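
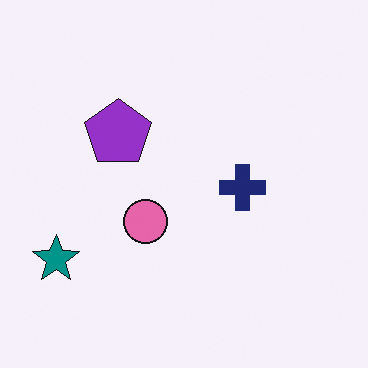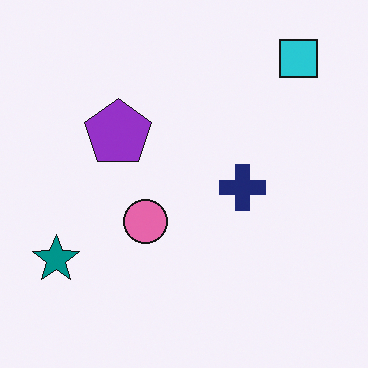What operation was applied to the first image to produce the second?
The transformation is: overlaid with an additional cyan square.

A cyan square appears in the second image that is absent from the first.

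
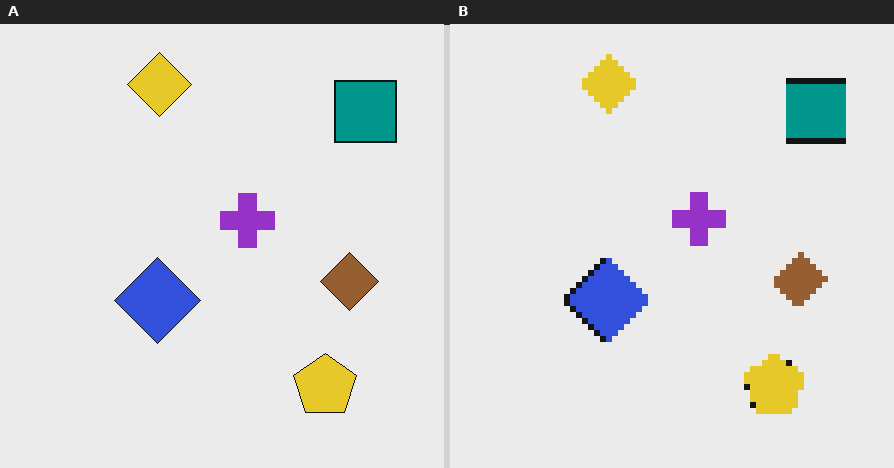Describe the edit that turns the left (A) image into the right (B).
The right (B) image is the left (A) pixelated into visible square blocks.

Shapes are reduced to large square blocks; fine edges and outlines are lost — a downscale-then-upscale (mosaic) effect.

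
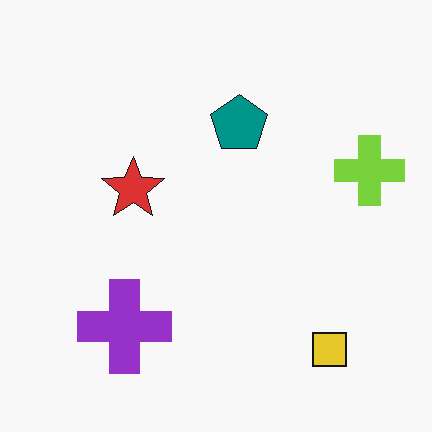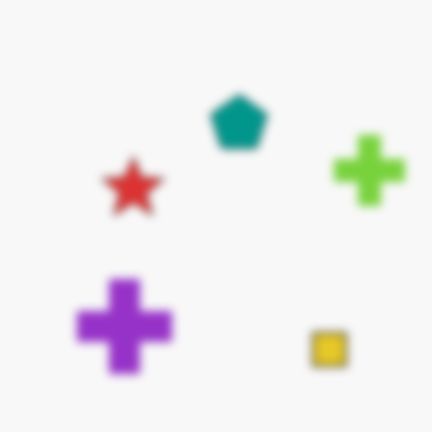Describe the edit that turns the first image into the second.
It was noticeably gaussian-blurred.

Shape edges and outlines are uniformly softened across the whole image.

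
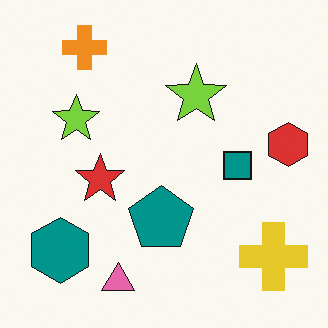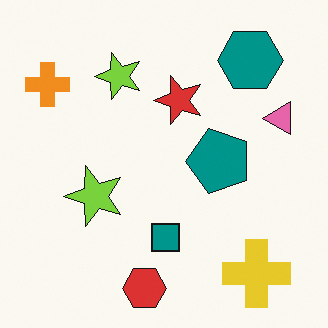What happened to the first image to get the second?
Transposed (reflected across the top-left ↔ bottom-right diagonal).

Shapes have swapped their row and column positions — what was in the top-right is now in the bottom-left — a diagonal reflection.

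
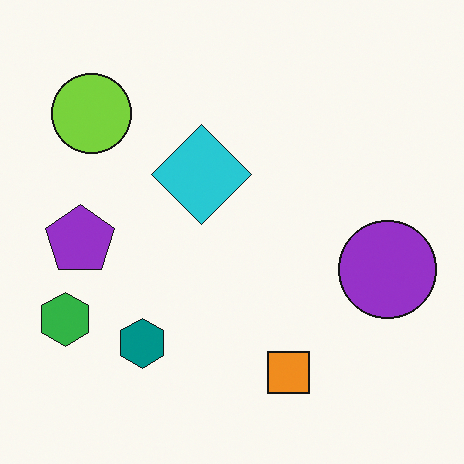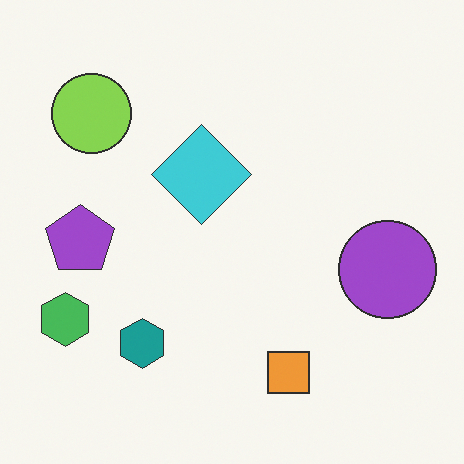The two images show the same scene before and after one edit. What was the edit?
The second image is the first given slightly reduced contrast.

Tones are pushed toward mid-grey across the whole image — a global contrast change.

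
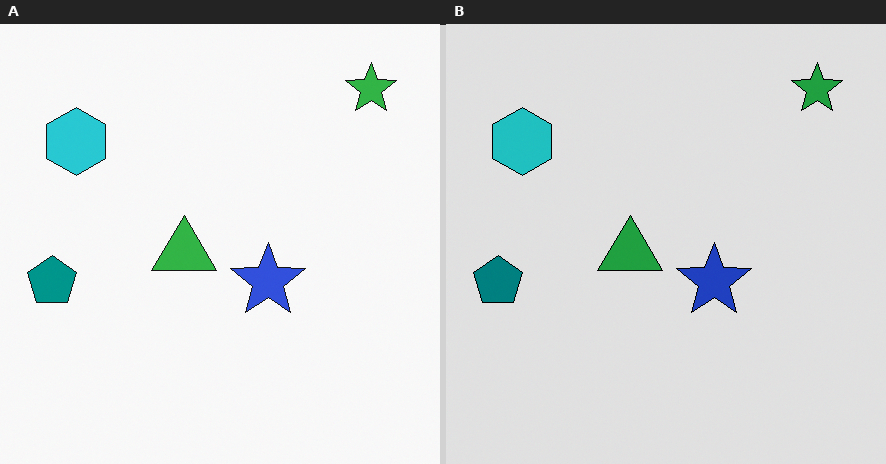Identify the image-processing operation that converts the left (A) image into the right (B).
It was moderately posterized.

Each flat color has snapped to a coarser quantized level — most visibly, the near-white background has dropped to a flat grey.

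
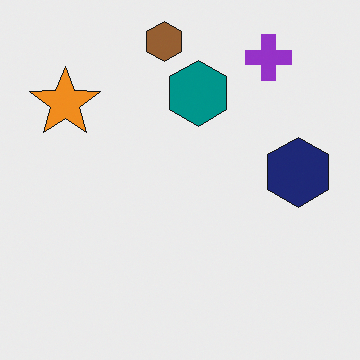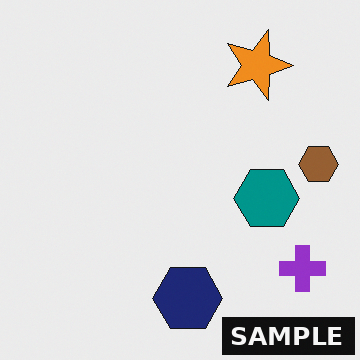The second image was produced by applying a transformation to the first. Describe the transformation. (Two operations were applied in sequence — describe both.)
Rotated 90° clockwise, then watermarked with the text "SAMPLE" in the lower-right corner.

The purple cross sits in the top-right of the first image and the bottom-right of the second — consistent with a whole-image 90° clockwise rotation. A dark label reading "SAMPLE" appears in the lower-right corner.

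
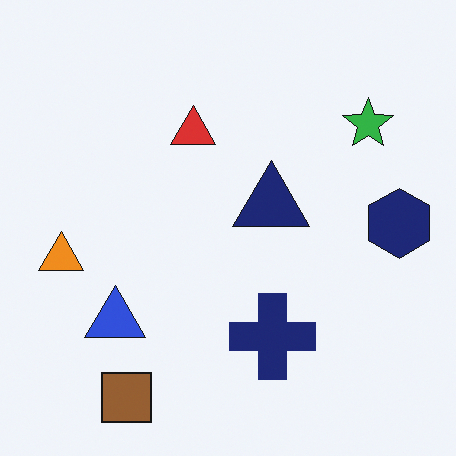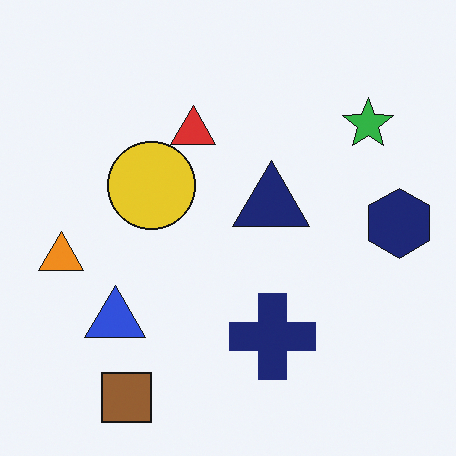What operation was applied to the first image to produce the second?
The transformation is: overlaid with an additional yellow circle.

A yellow circle appears in the second image that is absent from the first.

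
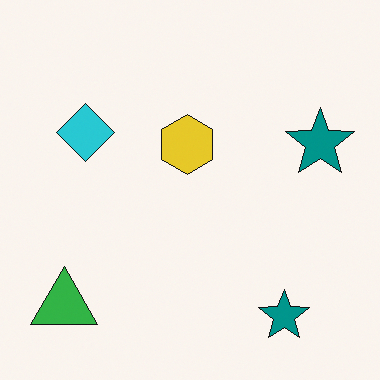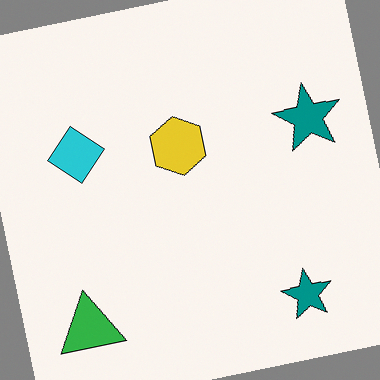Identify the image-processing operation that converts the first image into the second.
It was rotated counter-clockwise by a few degrees.

Every shape is tilted by the same angle and the image corners show triangular fill wedges — a whole-image rotation by a non-right angle.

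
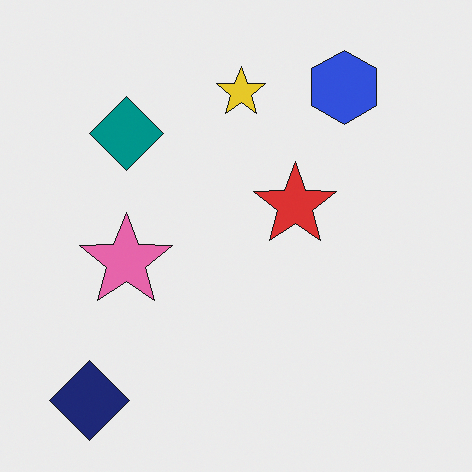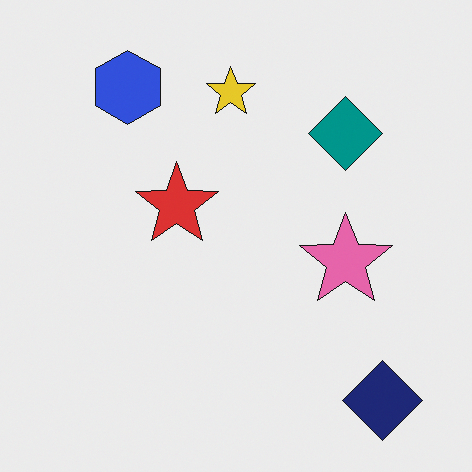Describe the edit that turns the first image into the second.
This is the original image flipped horizontally (left ↔ right).

The navy diamond is in the bottom-left of the first image and the bottom-right of the second — shapes on opposite sides of the vertical midline have swapped in a mirror flip.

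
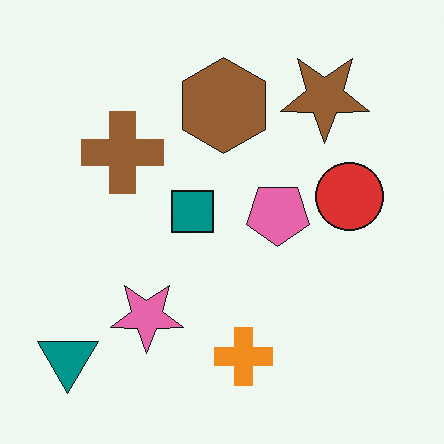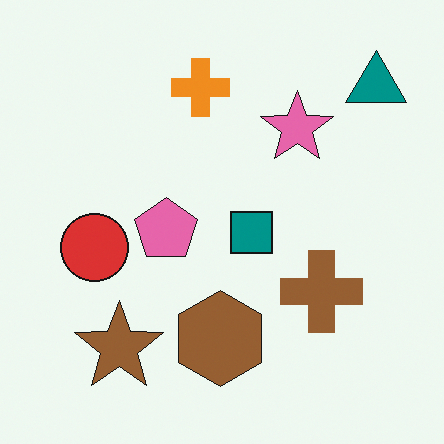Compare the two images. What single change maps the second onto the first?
The image was rotated 180°.

The teal triangle sits in the top-right of the second image and the bottom-left of the first — consistent with a whole-image 180° rotation.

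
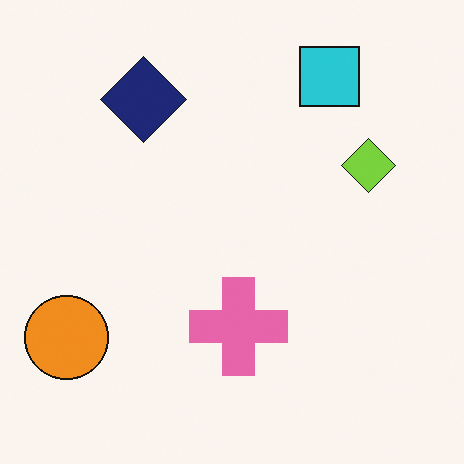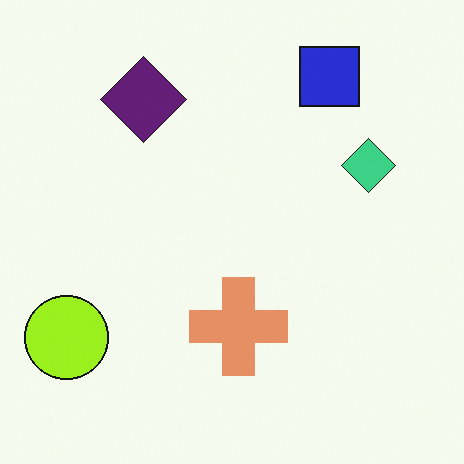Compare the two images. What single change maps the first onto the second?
The transformation is: hue-shifted slightly.

Every shape's color has rotated by the same amount around the hue wheel — a uniform hue shift.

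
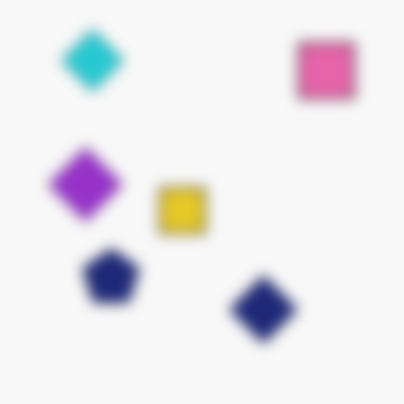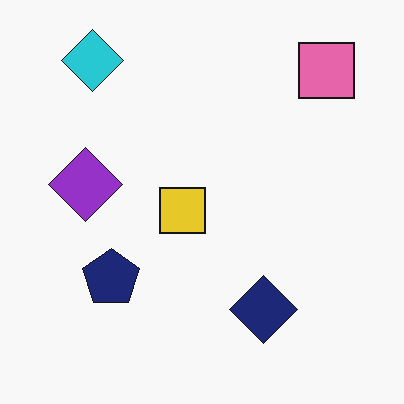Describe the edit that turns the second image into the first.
Heavily blurred.

Shape edges and outlines are uniformly softened across the whole image.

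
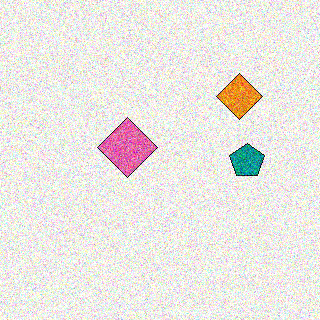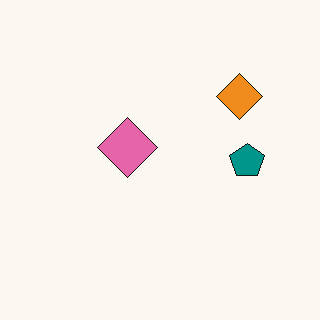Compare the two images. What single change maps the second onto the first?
The first image is the second degraded with a thick layer of grain.

Random speckle covers the whole image, including the flat background.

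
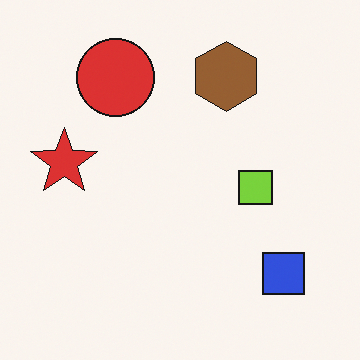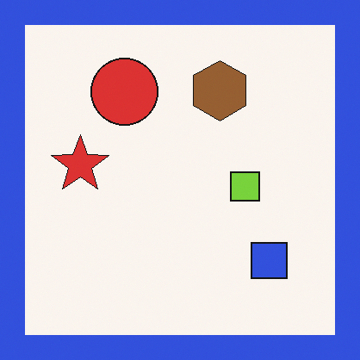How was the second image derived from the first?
Framed with a blue border.

A solid blue frame runs around the edge of the second image, with the content slightly shrunk inside it.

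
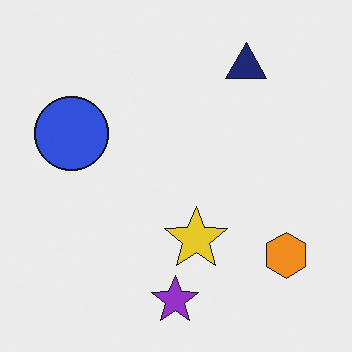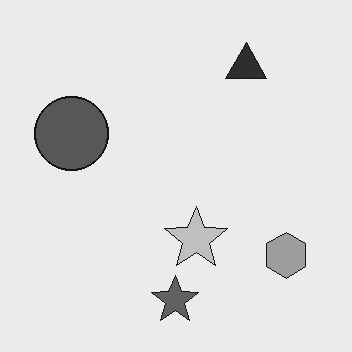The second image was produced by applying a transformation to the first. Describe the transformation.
It was converted to grayscale.

All color is removed — every shape is now a shade of grey.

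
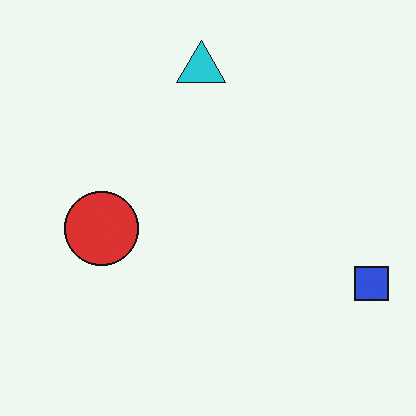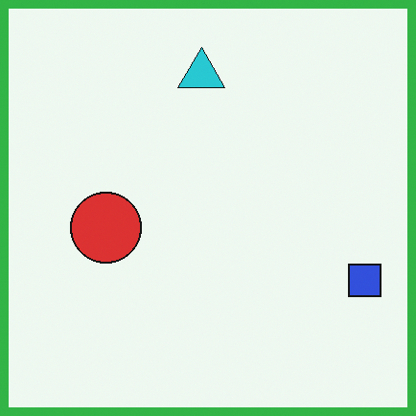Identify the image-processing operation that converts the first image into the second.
This is the original image framed with a green border.

A solid green frame runs around the edge of the second image, with the content slightly shrunk inside it.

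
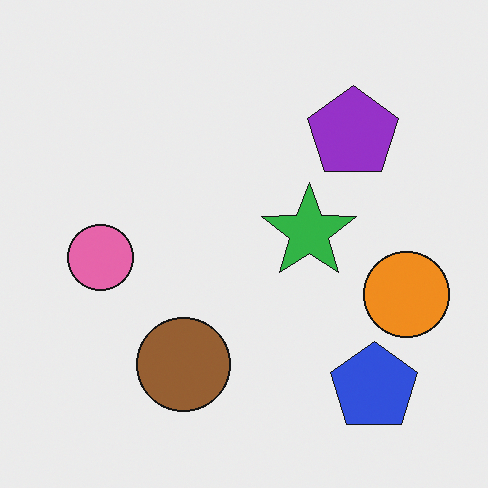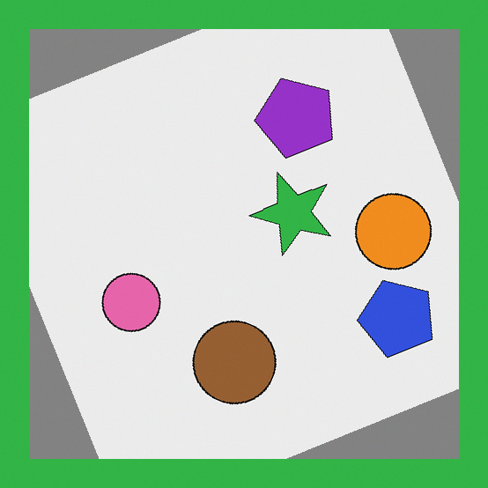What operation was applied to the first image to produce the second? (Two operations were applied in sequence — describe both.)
It was rotated counter-clockwise by a moderate amount, then framed with a green border.

Every shape is tilted by the same angle and the image corners show triangular fill wedges — a whole-image rotation by a non-right angle. A solid green frame runs around the edge of the second image, with the content slightly shrunk inside it.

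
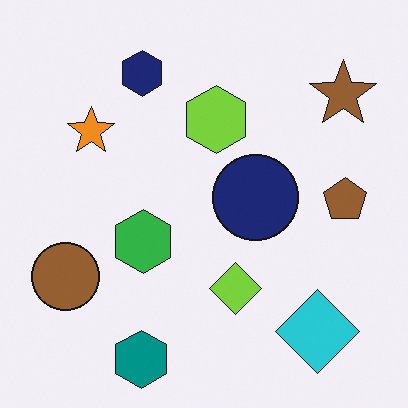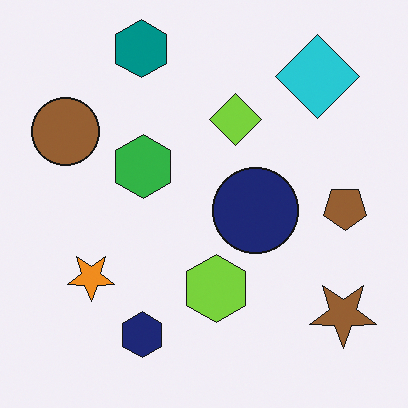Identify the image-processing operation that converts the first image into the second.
The image was flipped vertically (top ↔ bottom).

The teal hexagon is in the bottom of the first image and the top of the second — shapes on opposite sides of the horizontal midline have swapped in a mirror flip.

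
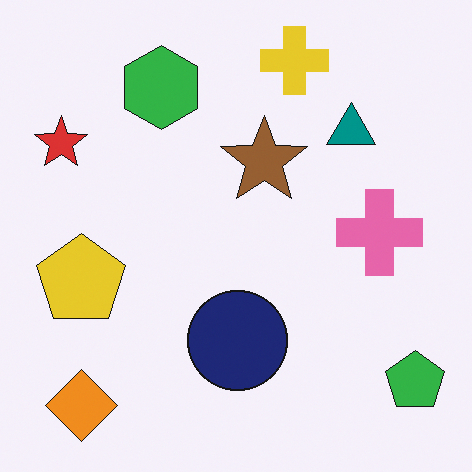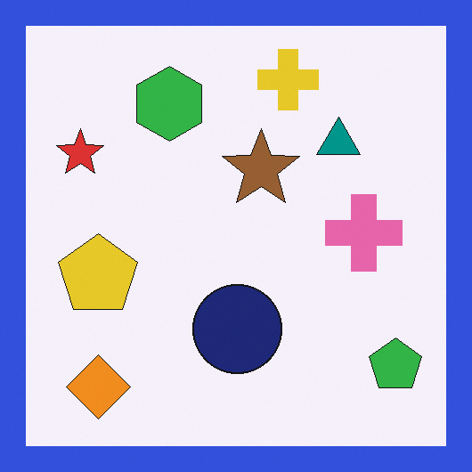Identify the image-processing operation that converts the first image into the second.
This is the original image framed with a blue border.

A solid blue frame runs around the edge of the second image, with the content slightly shrunk inside it.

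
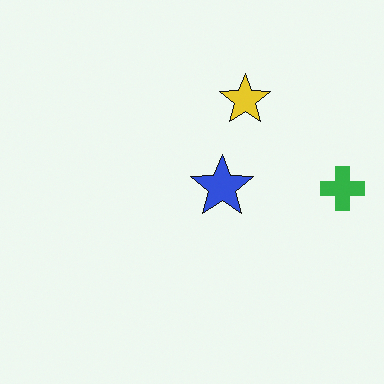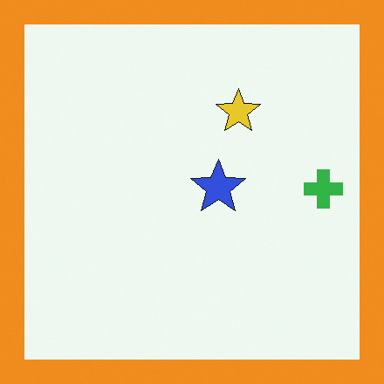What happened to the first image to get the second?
The image was framed with a orange border.

A solid orange frame runs around the edge of the second image, with the content slightly shrunk inside it.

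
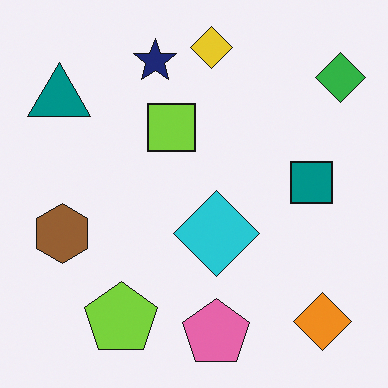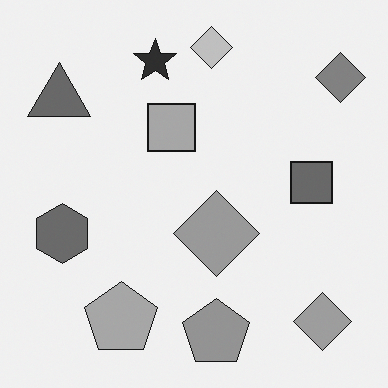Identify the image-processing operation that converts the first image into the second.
It was converted to grayscale.

All color is removed — every shape is now a shade of grey.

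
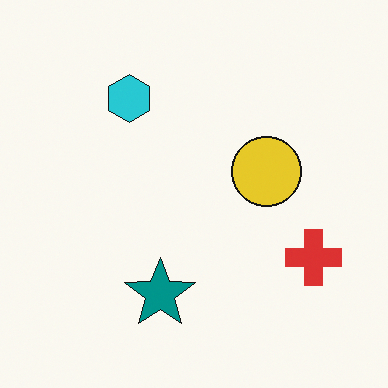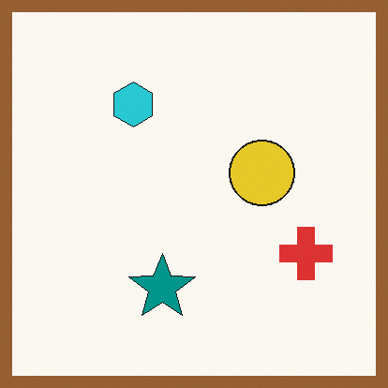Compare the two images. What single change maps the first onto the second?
The image was framed with a brown border.

A solid brown frame runs around the edge of the second image, with the content slightly shrunk inside it.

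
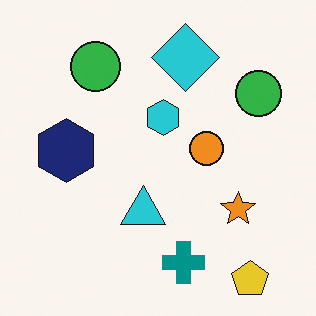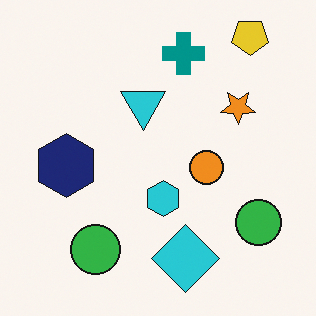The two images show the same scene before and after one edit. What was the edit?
The transformation is: flipped vertically (top ↔ bottom).

The yellow pentagon is in the bottom-right of the first image and the top-right of the second — shapes on opposite sides of the horizontal midline have swapped in a mirror flip.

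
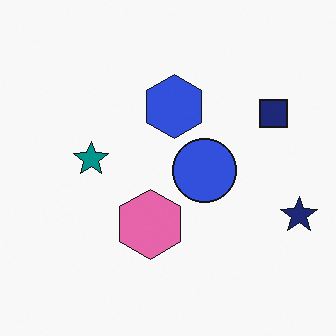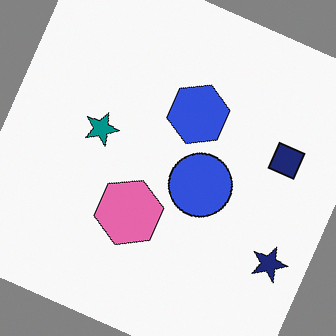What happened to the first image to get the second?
This is the original image rotated clockwise by a moderate amount.

Every shape is tilted by the same angle and the image corners show triangular fill wedges — a whole-image rotation by a non-right angle.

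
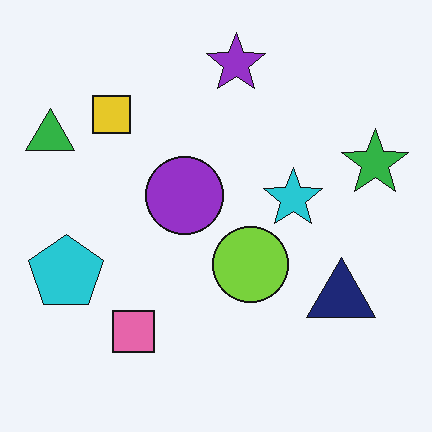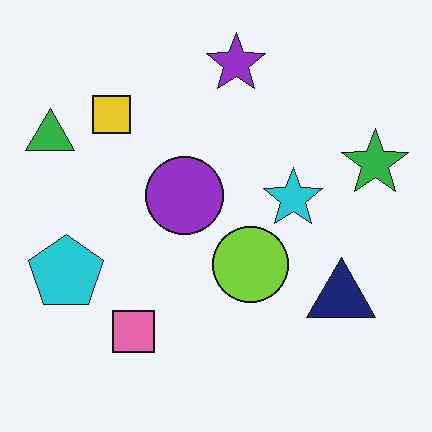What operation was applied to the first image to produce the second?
The transformation is: JPEG-compressed with visible artifacts.

Blocky 8×8 compression artifacts appear around shape edges and the flat background shows ringing — characteristic JPEG degradation.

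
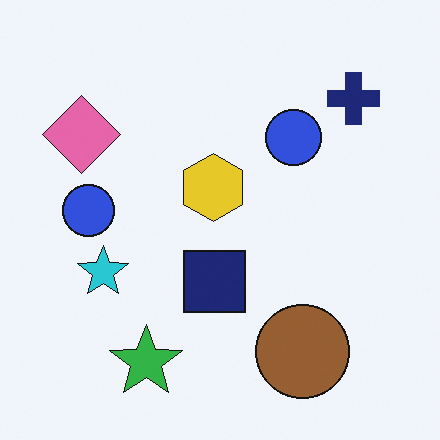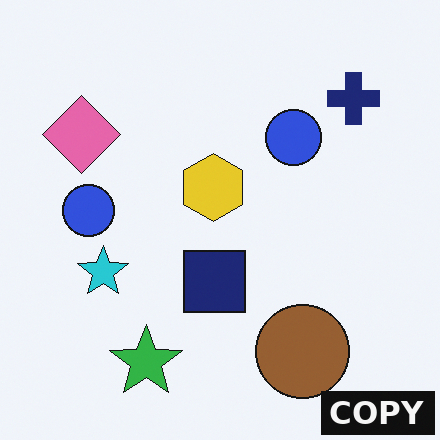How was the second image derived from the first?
This is the original image watermarked with the text "COPY" in the lower-right corner.

A dark label reading "COPY" appears in the lower-right corner.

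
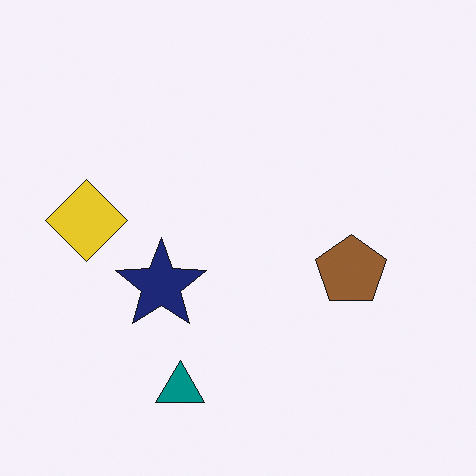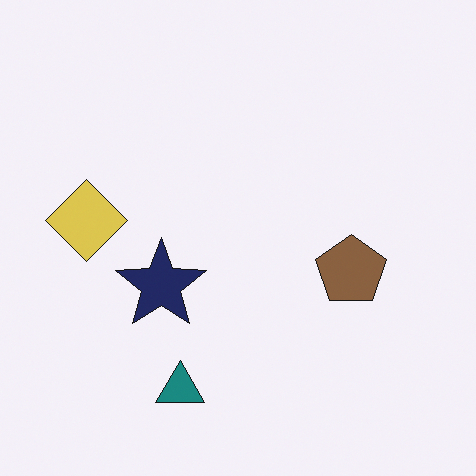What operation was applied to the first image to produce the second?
The image was slightly desaturated.

All colors are more muted and greyish — a global saturation change.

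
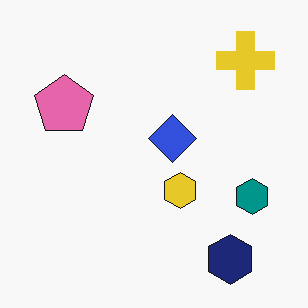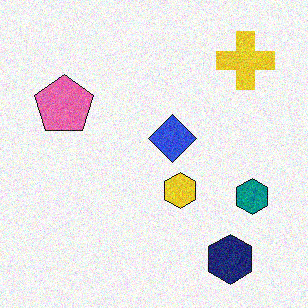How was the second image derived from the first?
The second image is the first degraded with visible gaussian noise.

Random speckle covers the whole image, including the flat background.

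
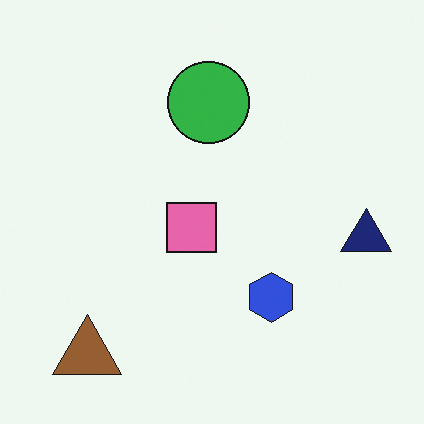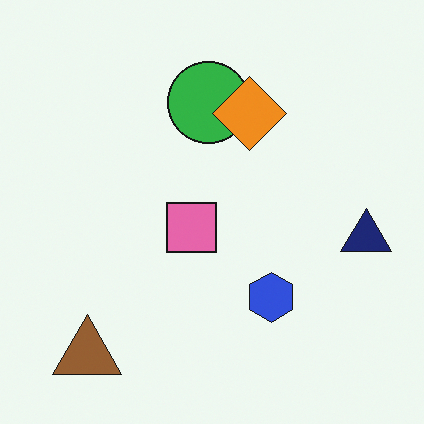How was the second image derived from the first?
This is the original image overlaid with an additional orange diamond.

An orange diamond appears in the second image that is absent from the first.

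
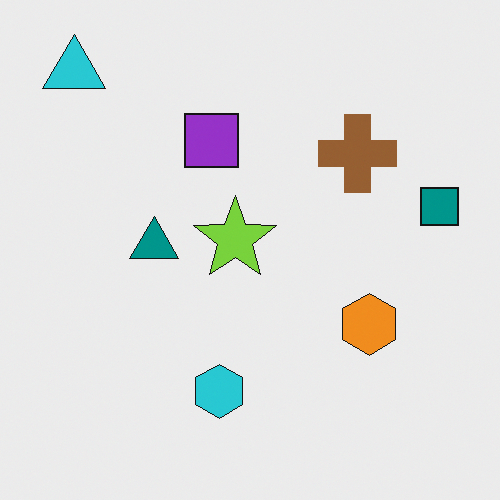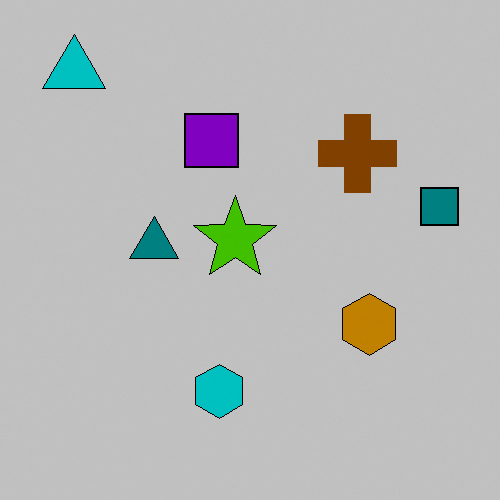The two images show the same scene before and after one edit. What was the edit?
The second image is the first heavily posterized to just a handful of flat colors.

Each flat color has snapped to a coarser quantized level — most visibly, the near-white background has dropped to a flat grey.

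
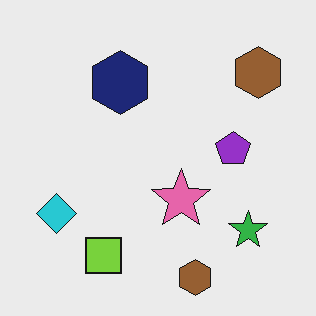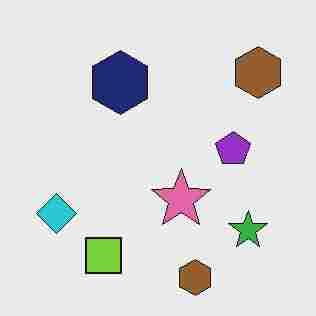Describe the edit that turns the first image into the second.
The transformation is: heavily JPEG-compressed with obvious blocking artifacts.

Blocky 8×8 compression artifacts appear around shape edges and the flat background shows ringing — characteristic JPEG degradation.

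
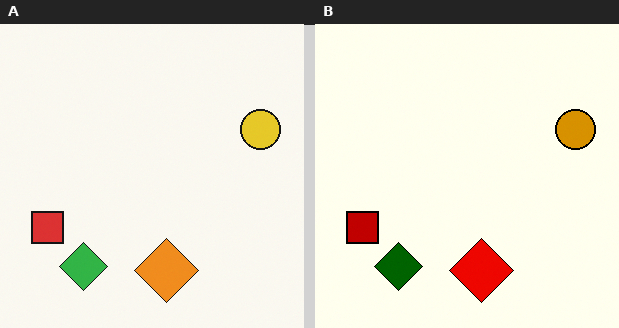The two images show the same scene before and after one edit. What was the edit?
The transformation is: given much higher contrast.

Tones are pushed away from mid-grey across the whole image — a global contrast change.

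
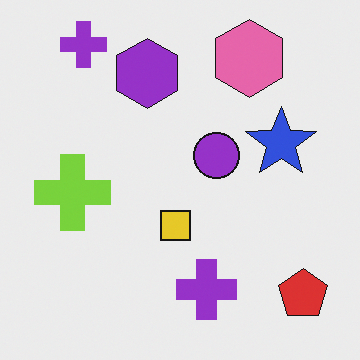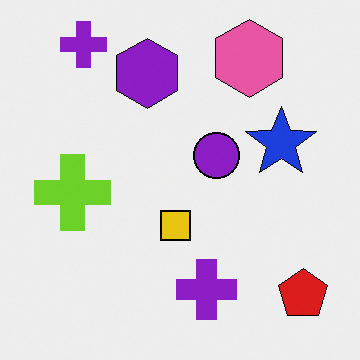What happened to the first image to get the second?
This is the original image given slightly increased contrast.

Tones are pushed away from mid-grey across the whole image — a global contrast change.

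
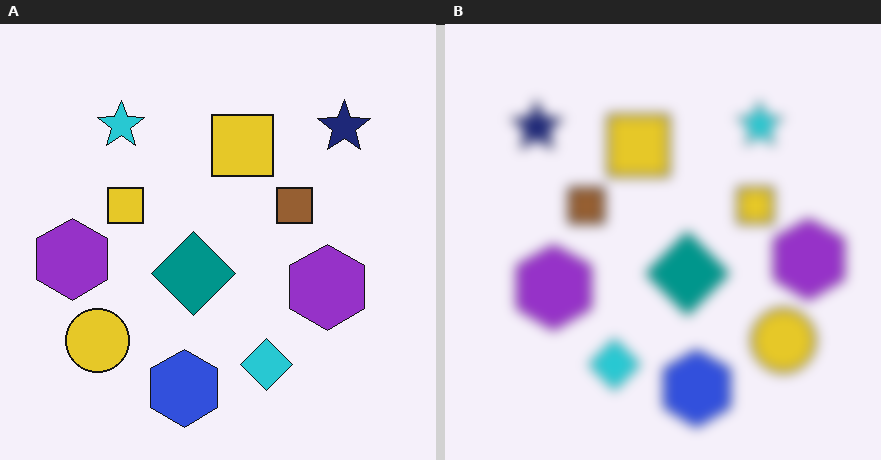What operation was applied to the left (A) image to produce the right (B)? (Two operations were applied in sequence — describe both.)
Strongly gaussian-blurred, then flipped horizontally (left ↔ right).

Shape edges and outlines are uniformly softened across the whole image. The navy star is in the top-right of the left (A) image and the top-left of the right (B) — shapes on opposite sides of the vertical midline have swapped in a mirror flip.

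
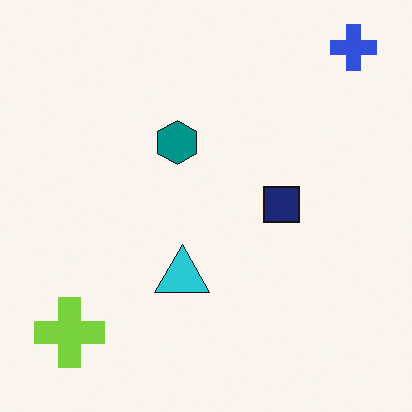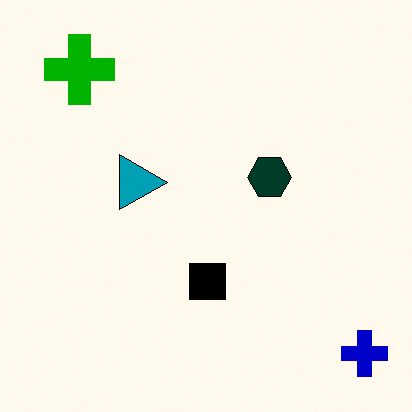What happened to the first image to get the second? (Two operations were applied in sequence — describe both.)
It was rotated 90° clockwise, then given much higher contrast.

The blue cross sits in the top-right of the first image and the bottom-right of the second — consistent with a whole-image 90° clockwise rotation. Tones are pushed away from mid-grey across the whole image — a global contrast change.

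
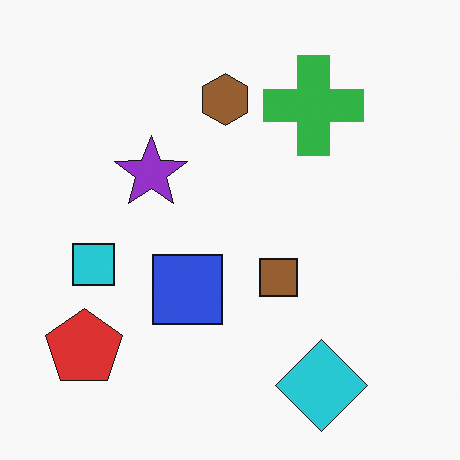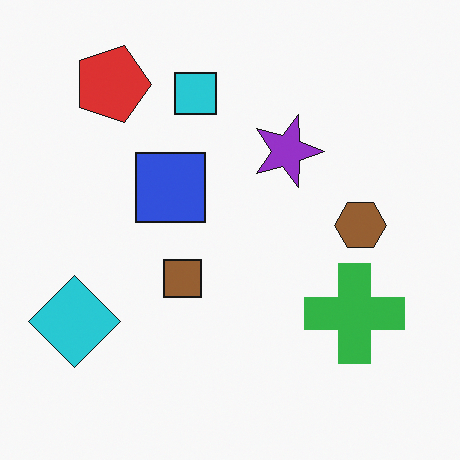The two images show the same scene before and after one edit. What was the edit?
This is the original image rotated 90° clockwise.

The red pentagon sits in the bottom-left of the first image and the top-left of the second — consistent with a whole-image 90° clockwise rotation.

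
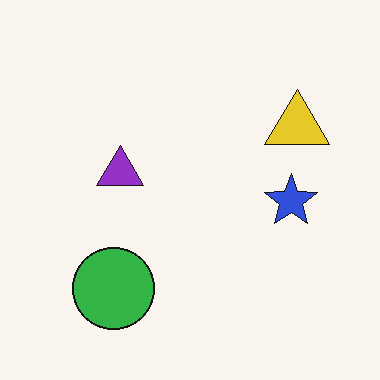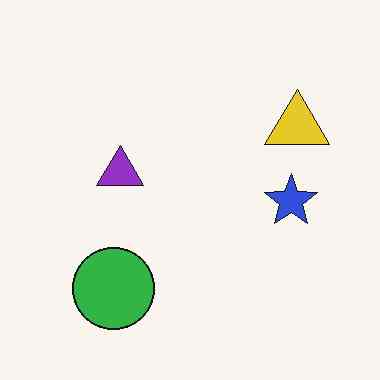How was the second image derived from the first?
JPEG-compressed with visible artifacts.

Blocky 8×8 compression artifacts appear around shape edges and the flat background shows ringing — characteristic JPEG degradation.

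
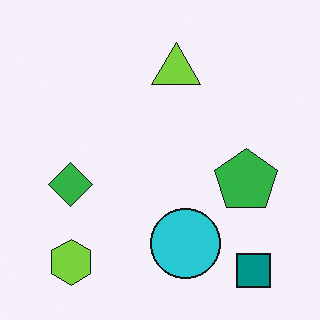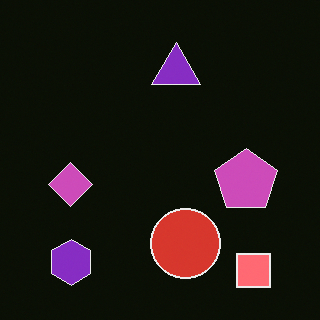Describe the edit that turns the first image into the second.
The second image is the first color-inverted (negative).

The light background has become dark and every shape's color is its complement — a photographic negative.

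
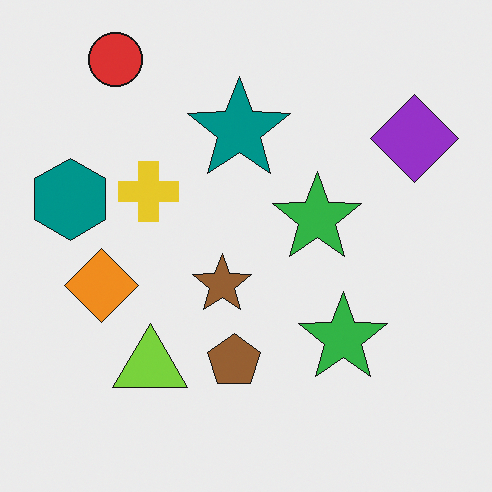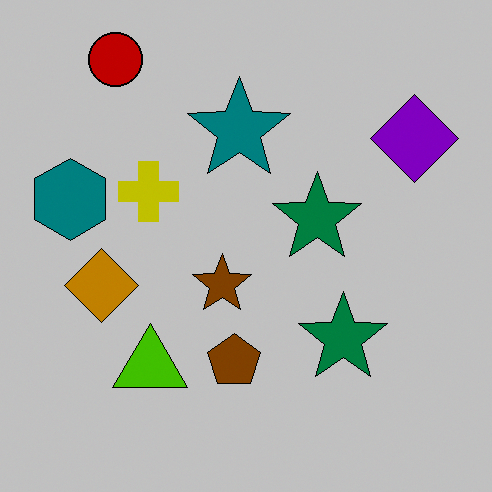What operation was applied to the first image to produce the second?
The second image is the first heavily posterized to just a handful of flat colors.

Each flat color has snapped to a coarser quantized level — most visibly, the near-white background has dropped to a flat grey.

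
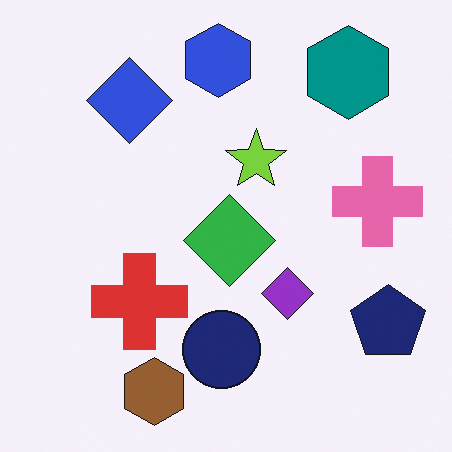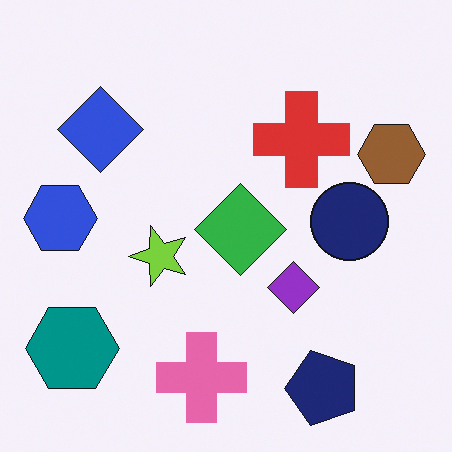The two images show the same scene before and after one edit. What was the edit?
Transposed (reflected across the top-left ↔ bottom-right diagonal).

Shapes have swapped their row and column positions — what was in the top-right is now in the bottom-left — a diagonal reflection.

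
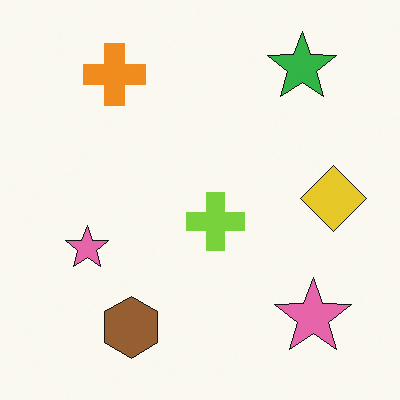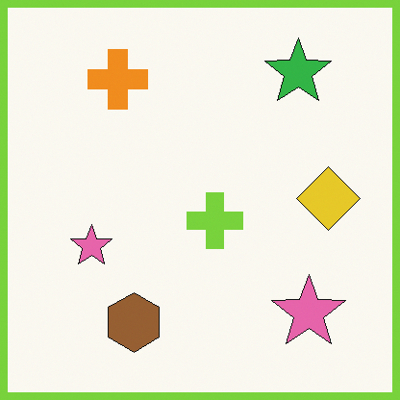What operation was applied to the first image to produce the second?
Framed with a lime border.

A solid lime frame runs around the edge of the second image, with the content slightly shrunk inside it.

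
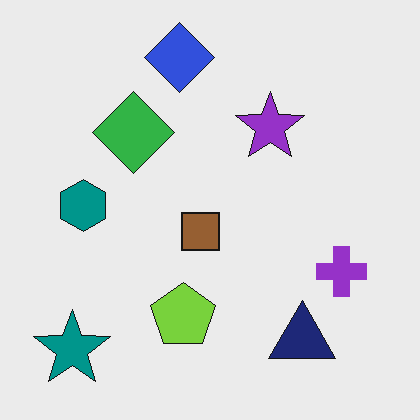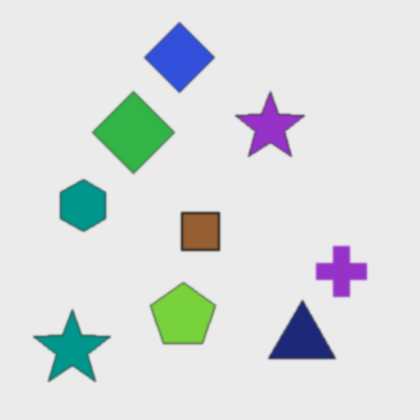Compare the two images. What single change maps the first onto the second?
The second image is the first slightly softened.

Shape edges and outlines are uniformly softened across the whole image.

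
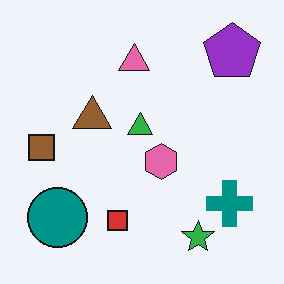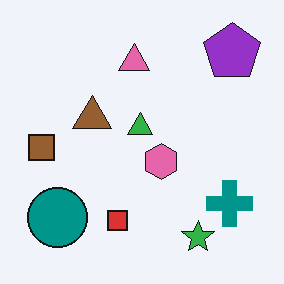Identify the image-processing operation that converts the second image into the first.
The transformation is: JPEG-compressed with visible artifacts.

Blocky 8×8 compression artifacts appear around shape edges and the flat background shows ringing — characteristic JPEG degradation.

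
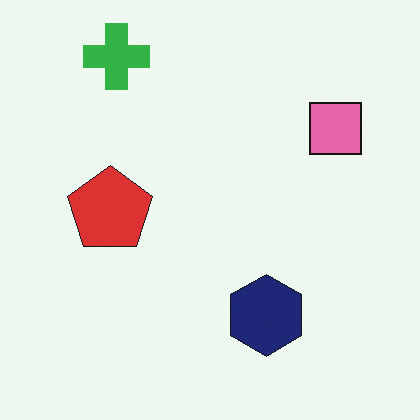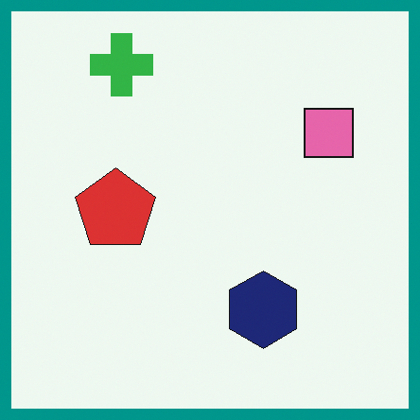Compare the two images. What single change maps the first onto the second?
The second image is the first framed with a teal border.

A solid teal frame runs around the edge of the second image, with the content slightly shrunk inside it.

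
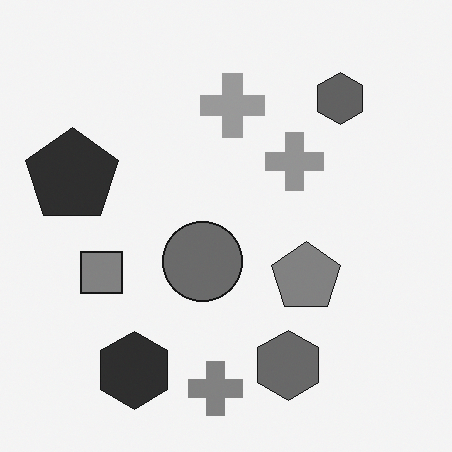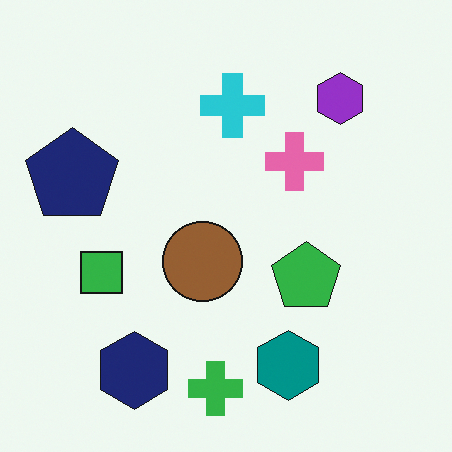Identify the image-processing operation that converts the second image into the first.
The first image is the second converted to grayscale.

All color is removed — every shape is now a shade of grey.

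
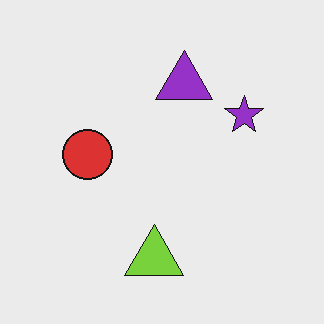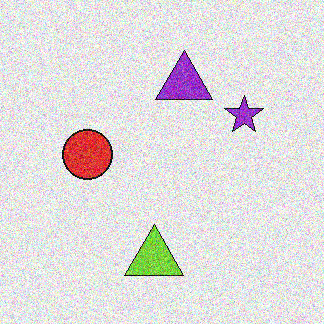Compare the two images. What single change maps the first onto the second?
The transformation is: degraded with heavy additive noise.

Random speckle covers the whole image, including the flat background.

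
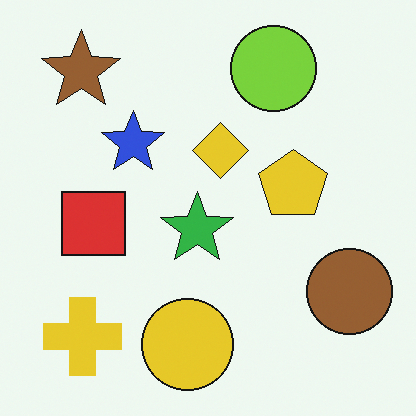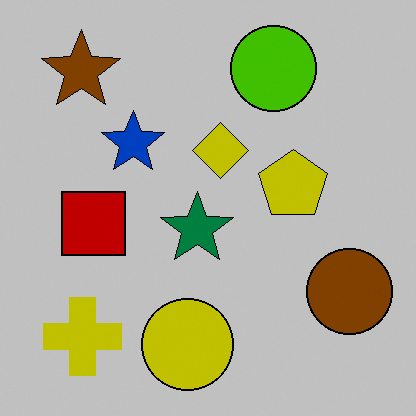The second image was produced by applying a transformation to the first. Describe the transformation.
It was aggressively posterized.

Each flat color has snapped to a coarser quantized level — most visibly, the near-white background has dropped to a flat grey.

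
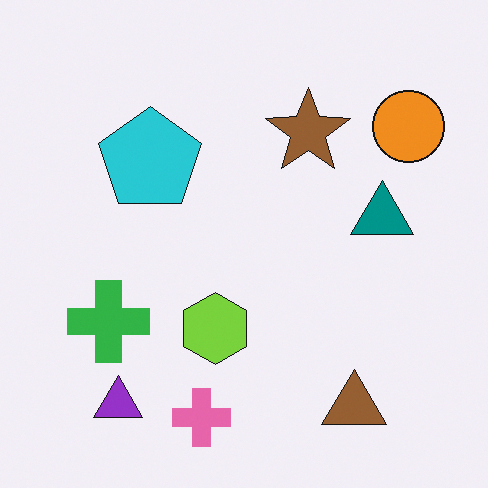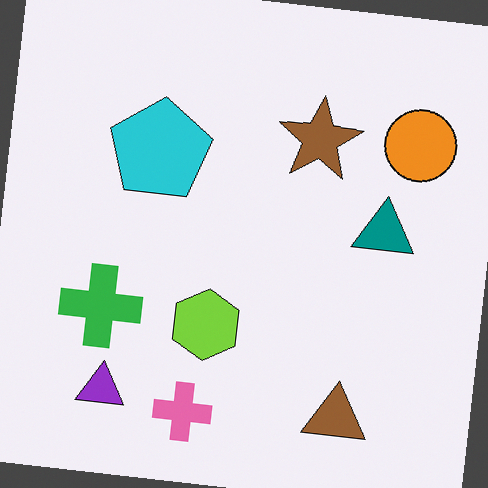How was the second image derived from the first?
This is the original image rotated clockwise by a small amount.

Every shape is tilted by the same angle and the image corners show triangular fill wedges — a whole-image rotation by a non-right angle.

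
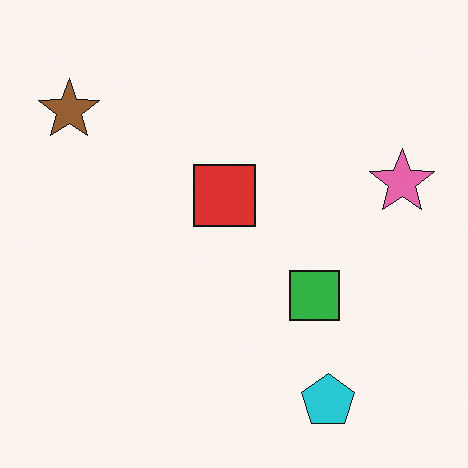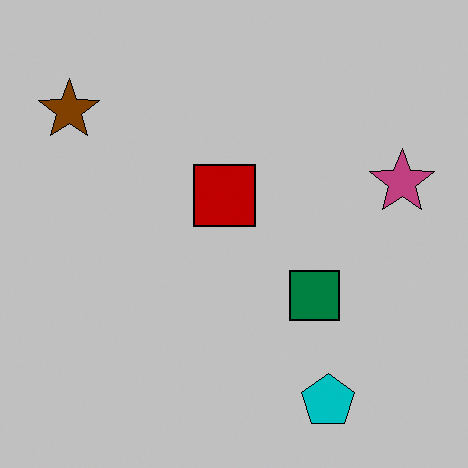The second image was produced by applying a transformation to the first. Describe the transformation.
The image was heavily posterized to just a handful of flat colors.

Each flat color has snapped to a coarser quantized level — most visibly, the near-white background has dropped to a flat grey.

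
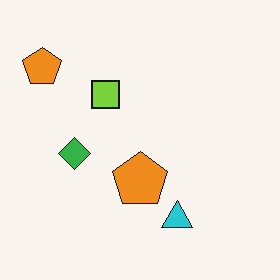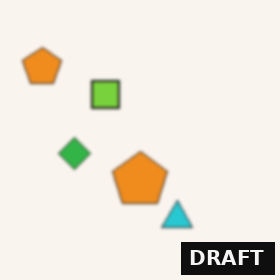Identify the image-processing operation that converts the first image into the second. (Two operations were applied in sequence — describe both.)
This is the original image slightly softened, then watermarked with the text "DRAFT" in the lower-right corner.

Shape edges and outlines are uniformly softened across the whole image. A dark label reading "DRAFT" appears in the lower-right corner.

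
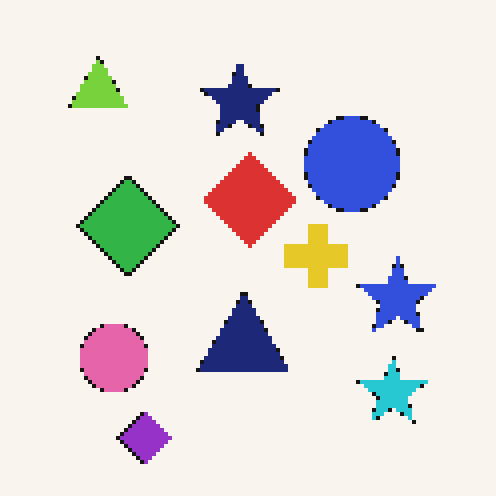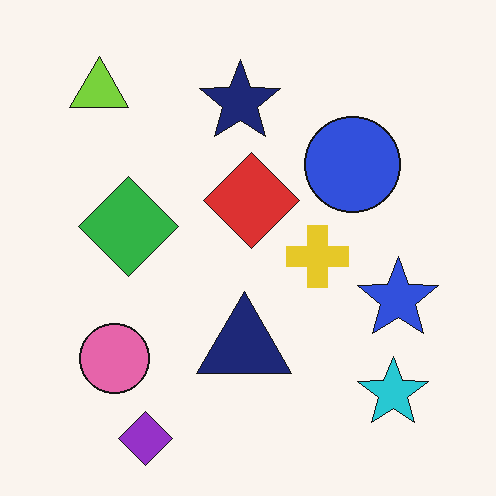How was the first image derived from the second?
The transformation is: lightly pixelated (a mild mosaic effect).

Shapes are reduced to large square blocks; fine edges and outlines are lost — a downscale-then-upscale (mosaic) effect.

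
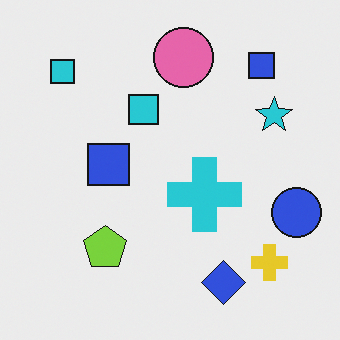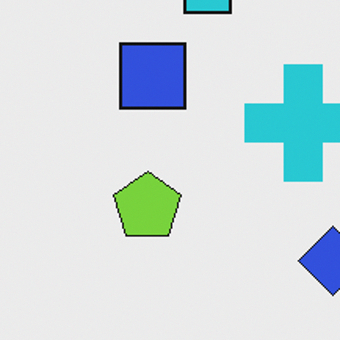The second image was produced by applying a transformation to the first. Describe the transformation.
This is the original image cropped to a modestly smaller region and rescaled.

The visible shapes are larger and the field of view is narrower; shapes near the original edges may be partly or wholly outside the frame — a crop-and-rescale.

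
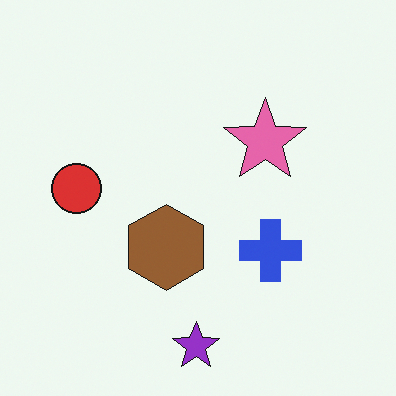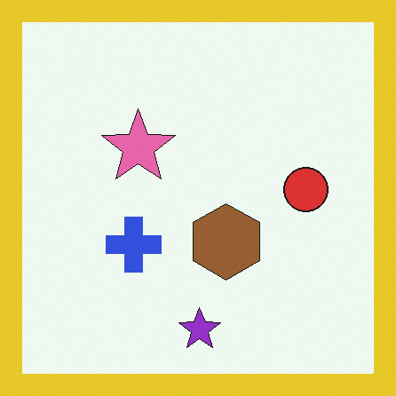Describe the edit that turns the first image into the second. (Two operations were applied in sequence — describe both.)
It was flipped horizontally (left ↔ right), then framed with a yellow border.

The red circle is in the left of the first image and the right of the second — shapes on opposite sides of the vertical midline have swapped in a mirror flip. A solid yellow frame runs around the edge of the second image, with the content slightly shrunk inside it.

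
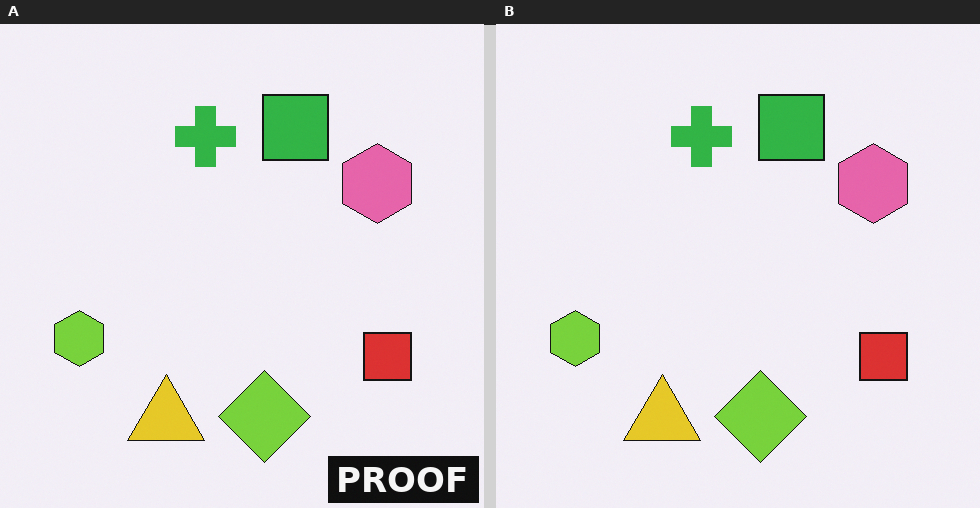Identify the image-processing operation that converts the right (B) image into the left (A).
Watermarked with the text "PROOF" in the lower-right corner.

A dark label reading "PROOF" appears in the lower-right corner.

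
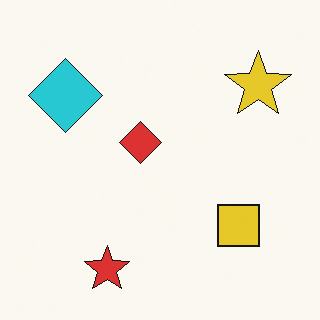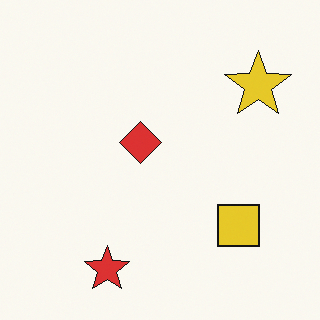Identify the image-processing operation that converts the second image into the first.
This is the original image overlaid with an additional cyan diamond.

A cyan diamond appears in the first image that is absent from the second.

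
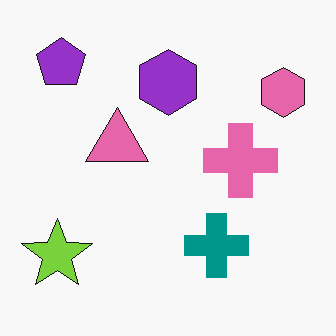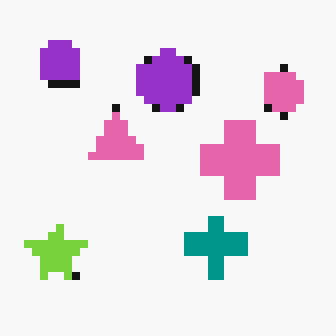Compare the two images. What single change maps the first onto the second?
Pixelated into visible square blocks.

Shapes are reduced to large square blocks; fine edges and outlines are lost — a downscale-then-upscale (mosaic) effect.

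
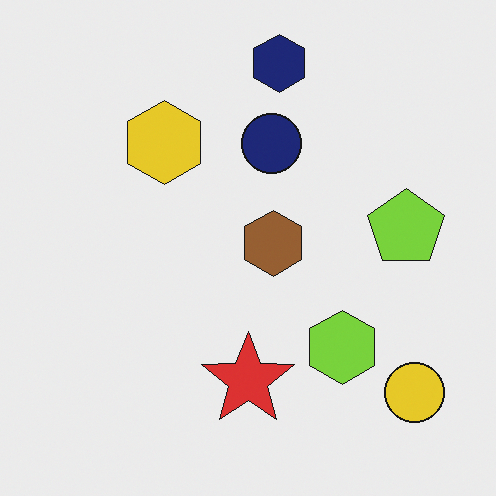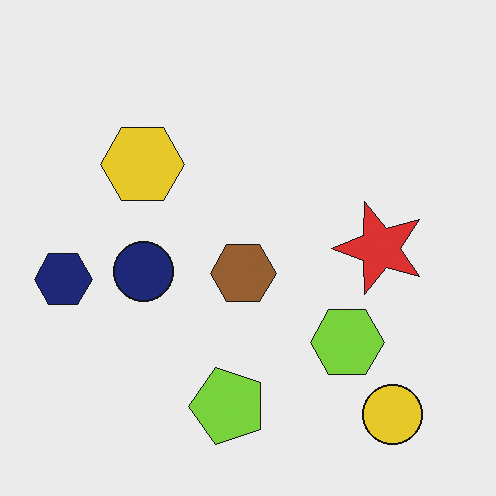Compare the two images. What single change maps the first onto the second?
Transposed (reflected across the top-left ↔ bottom-right diagonal).

Shapes have swapped their row and column positions — what was in the top-right is now in the bottom-left — a diagonal reflection.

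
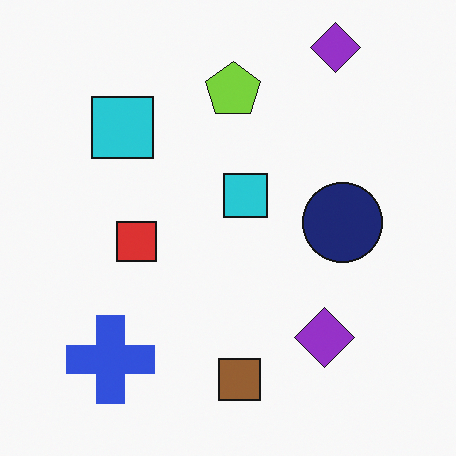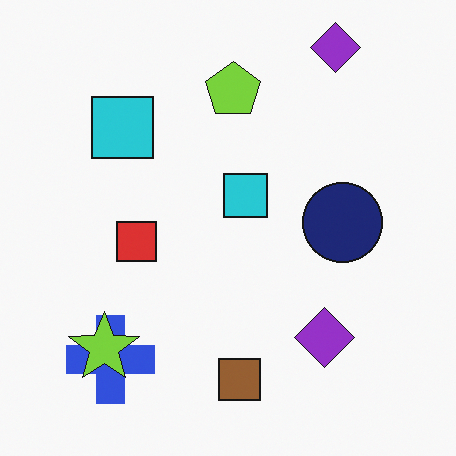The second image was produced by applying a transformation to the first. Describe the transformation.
The second image is the first overlaid with an additional lime star.

A lime star appears in the second image that is absent from the first.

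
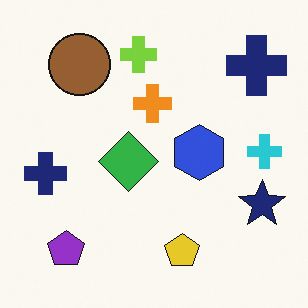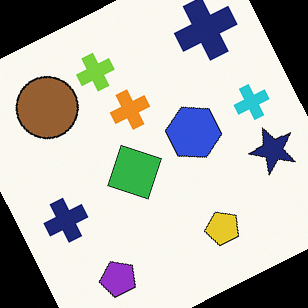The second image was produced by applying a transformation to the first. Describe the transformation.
The image was rotated counter-clockwise by a clearly visible amount.

Every shape is tilted by the same angle and the image corners show triangular fill wedges — a whole-image rotation by a non-right angle.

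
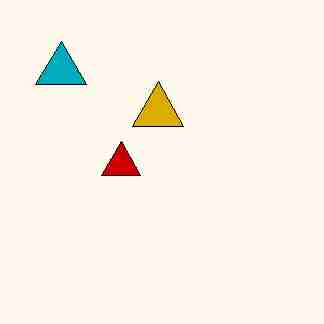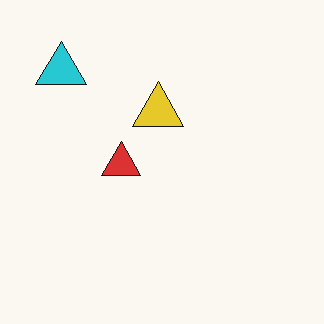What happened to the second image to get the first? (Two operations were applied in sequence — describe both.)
The first image is the second given much higher contrast, then heavily JPEG-compressed with obvious blocking artifacts.

Tones are pushed away from mid-grey across the whole image — a global contrast change. Blocky 8×8 compression artifacts appear around shape edges and the flat background shows ringing — characteristic JPEG degradation.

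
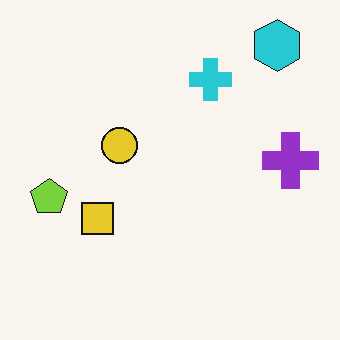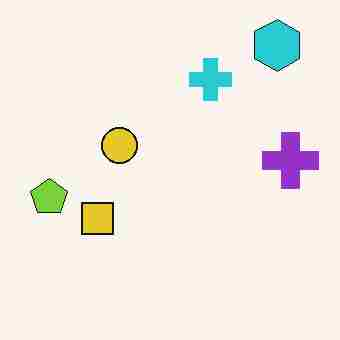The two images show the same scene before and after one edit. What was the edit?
Degraded with heavy JPEG compression.

Blocky 8×8 compression artifacts appear around shape edges and the flat background shows ringing — characteristic JPEG degradation.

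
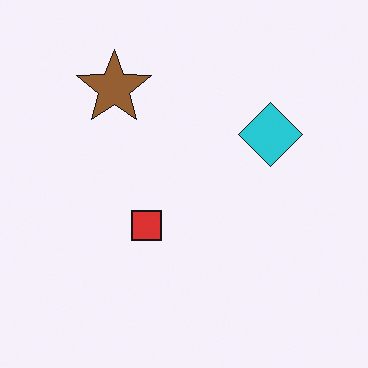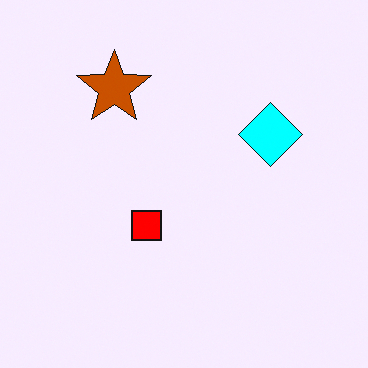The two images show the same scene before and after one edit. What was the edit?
The image was made much more vivid (saturation change).

All colors are more vivid — a global saturation change.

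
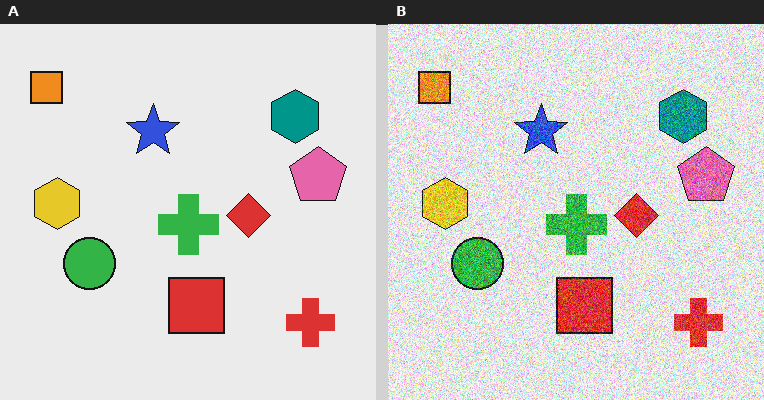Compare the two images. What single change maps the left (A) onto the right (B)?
It was degraded with a thick layer of grain.

Random speckle covers the whole image, including the flat background.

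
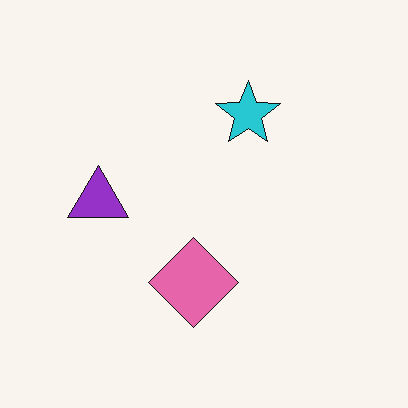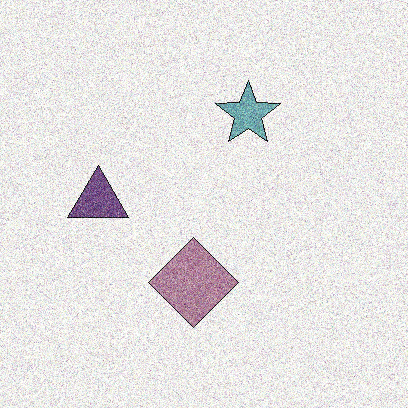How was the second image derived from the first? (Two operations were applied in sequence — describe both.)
The image was degraded with strong gaussian noise, then made much more muted (saturation change).

Random speckle covers the whole image, including the flat background. All colors are more muted and greyish — a global saturation change.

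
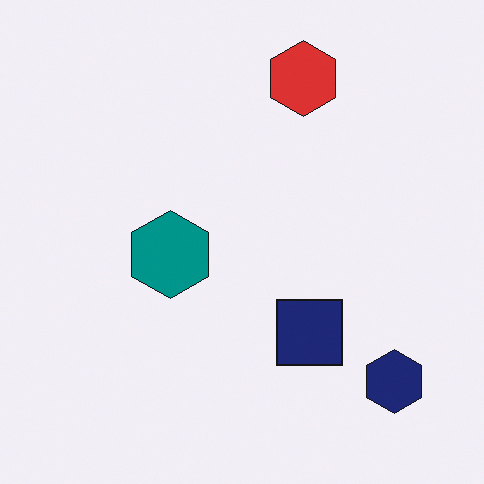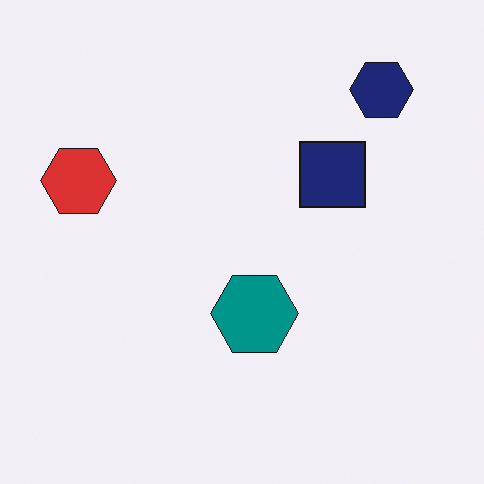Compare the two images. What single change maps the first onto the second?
It was rotated 90° counter-clockwise.

The navy hexagon sits in the bottom-right of the first image and the top-right of the second — consistent with a whole-image 90° counter-clockwise rotation.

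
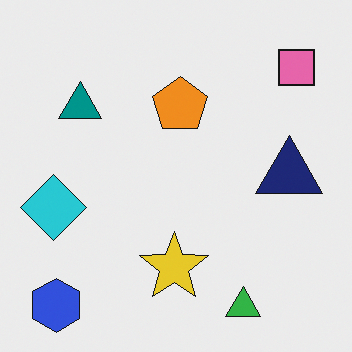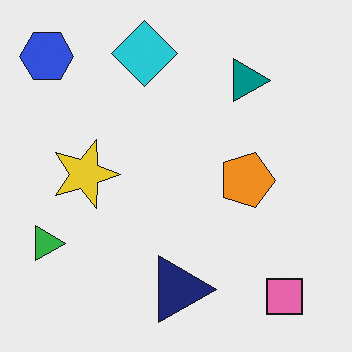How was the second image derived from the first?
It was rotated 90° clockwise.

The blue hexagon sits in the bottom-left of the first image and the top-left of the second — consistent with a whole-image 90° clockwise rotation.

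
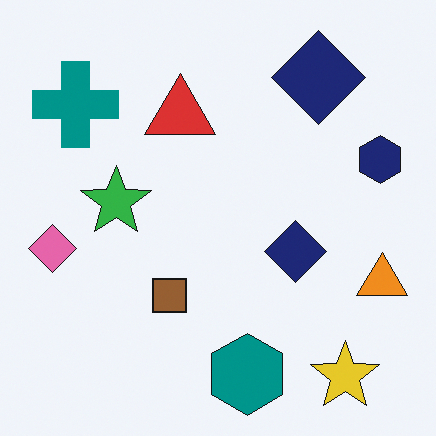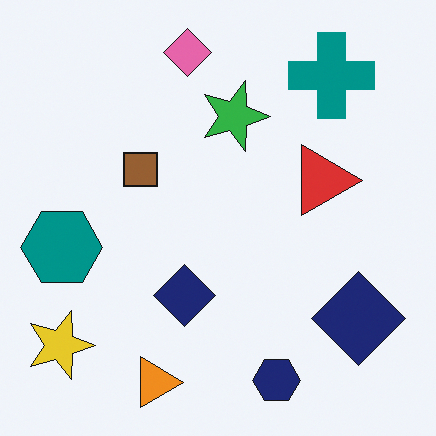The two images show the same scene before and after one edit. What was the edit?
The second image is the first rotated 90° clockwise.

The yellow star sits in the bottom-right of the first image and the bottom-left of the second — consistent with a whole-image 90° clockwise rotation.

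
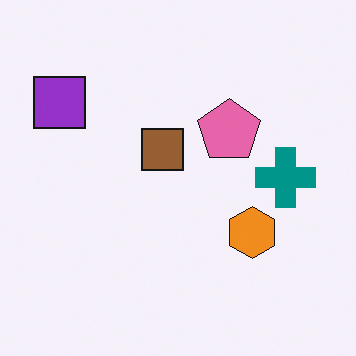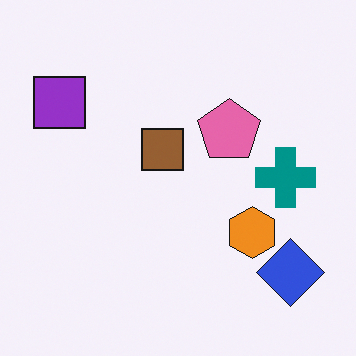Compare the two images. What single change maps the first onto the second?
The transformation is: overlaid with an additional blue diamond.

A blue diamond appears in the second image that is absent from the first.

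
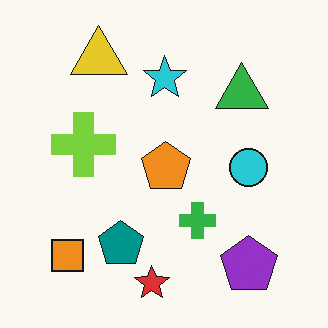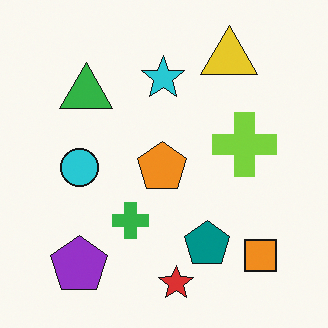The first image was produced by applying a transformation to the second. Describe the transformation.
The first image is the second flipped horizontally (left ↔ right).

The orange square is in the bottom-right of the second image and the bottom-left of the first — shapes on opposite sides of the vertical midline have swapped in a mirror flip.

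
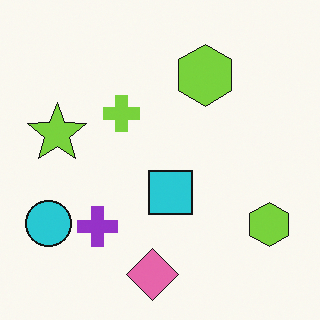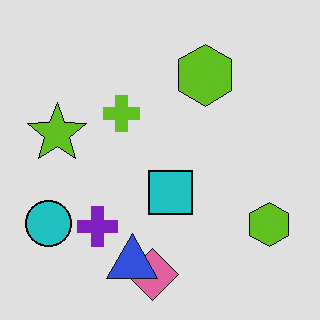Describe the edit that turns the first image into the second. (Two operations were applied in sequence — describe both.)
It was moderately posterized, then overlaid with an additional blue triangle.

Each flat color has snapped to a coarser quantized level — most visibly, the near-white background has dropped to a flat grey. A blue triangle appears in the second image that is absent from the first.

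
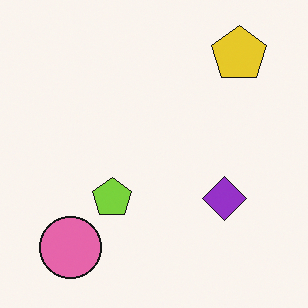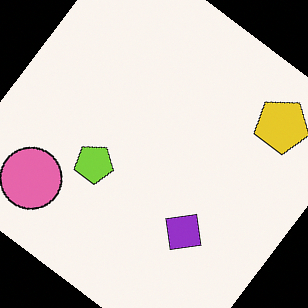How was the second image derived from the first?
Rotated clockwise by a large amount — several tens of degrees.

Every shape is tilted by the same angle and the image corners show triangular fill wedges — a whole-image rotation by a non-right angle.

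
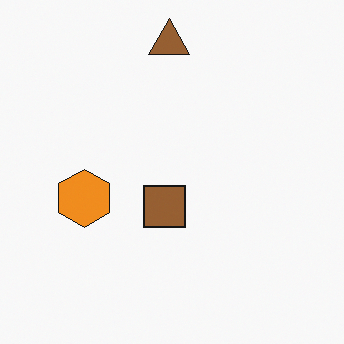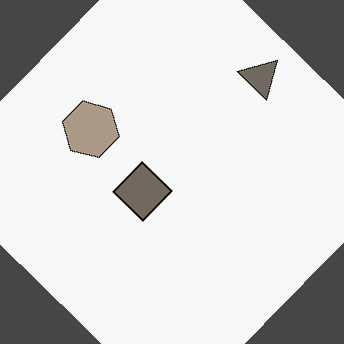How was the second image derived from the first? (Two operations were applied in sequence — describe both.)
It was heavily desaturated, then rotated clockwise by a large amount — several tens of degrees.

All colors are more muted and greyish — a global saturation change. Every shape is tilted by the same angle and the image corners show triangular fill wedges — a whole-image rotation by a non-right angle.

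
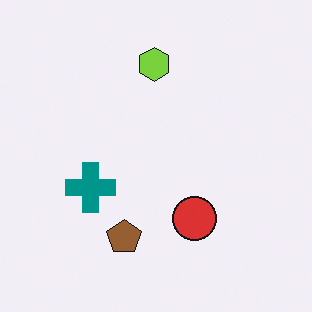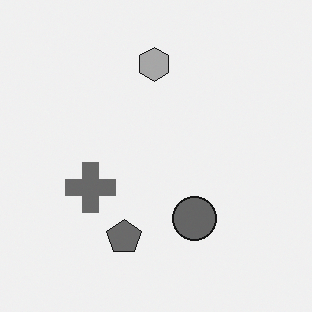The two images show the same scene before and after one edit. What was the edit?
It was converted to grayscale.

All color is removed — every shape is now a shade of grey.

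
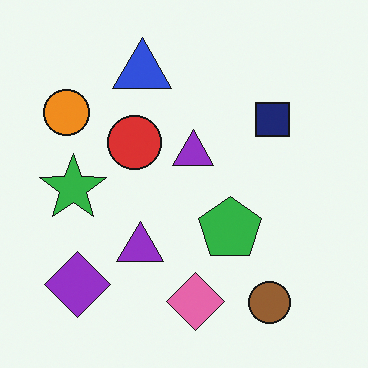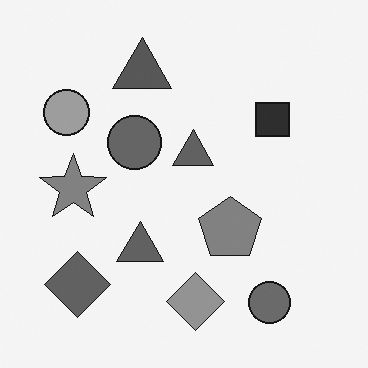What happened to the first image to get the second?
It was converted to grayscale.

All color is removed — every shape is now a shade of grey.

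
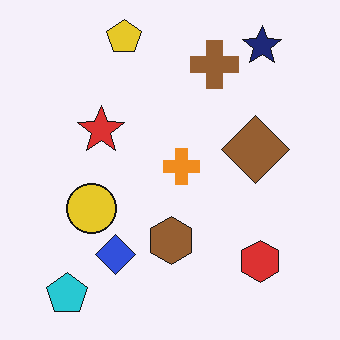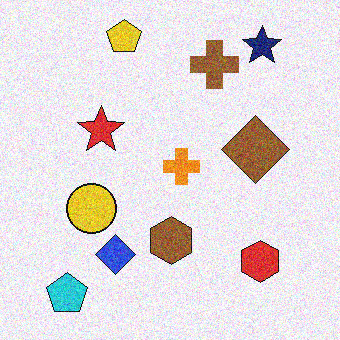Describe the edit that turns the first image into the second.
The image was degraded with moderate additive noise.

Random speckle covers the whole image, including the flat background.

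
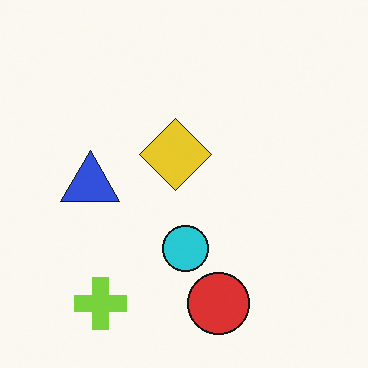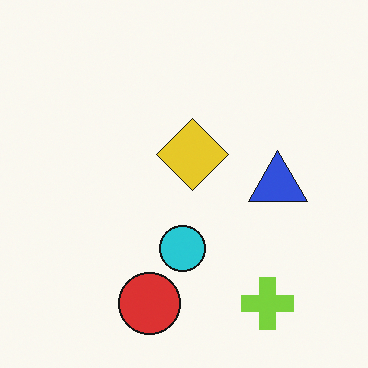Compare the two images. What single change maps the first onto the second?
The transformation is: flipped horizontally (left ↔ right).

The blue triangle is in the left of the first image and the right of the second — shapes on opposite sides of the vertical midline have swapped in a mirror flip.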